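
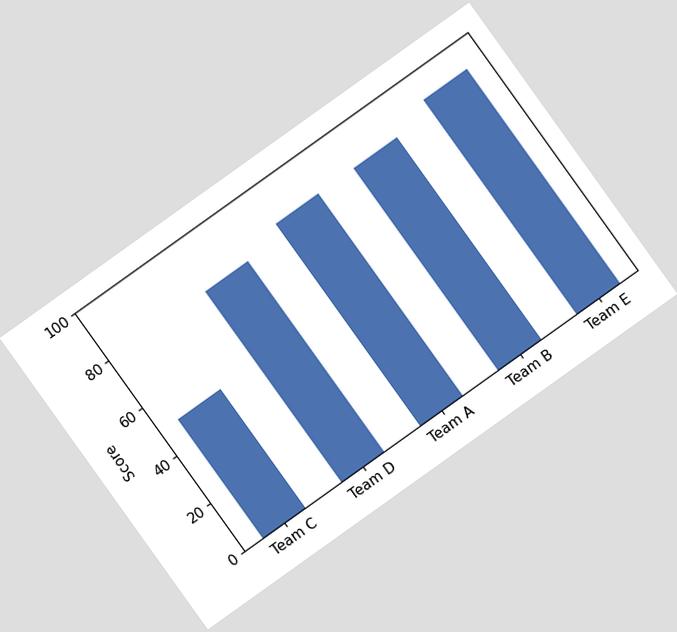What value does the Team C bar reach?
50

The chart is tilted about 36° counter-clockwise. Reading along the chart's y-axis, the Team C bar reaches 50.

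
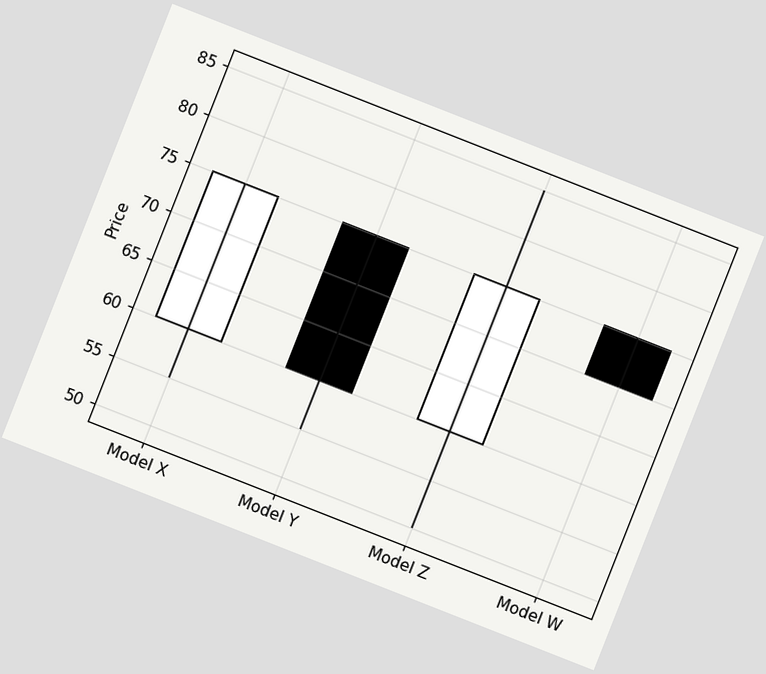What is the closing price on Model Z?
75

The chart is tilted about 21° clockwise. The Model Z candle closes at 75.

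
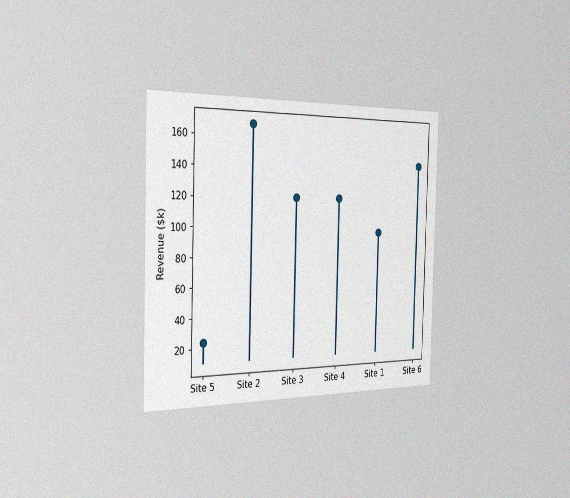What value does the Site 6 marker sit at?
The chart is viewed slightly from the left, with some photo noise. The Site 6 marker sits at $144k.

$144k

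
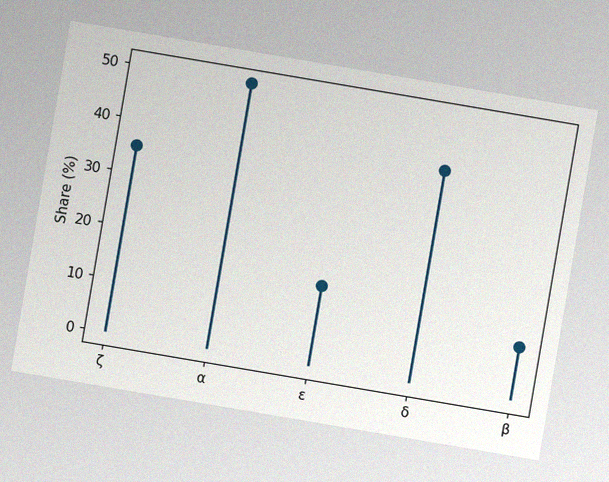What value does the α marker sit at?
The chart is tilted about 10° clockwise, with some photo noise. The α marker sits at 50%.

50%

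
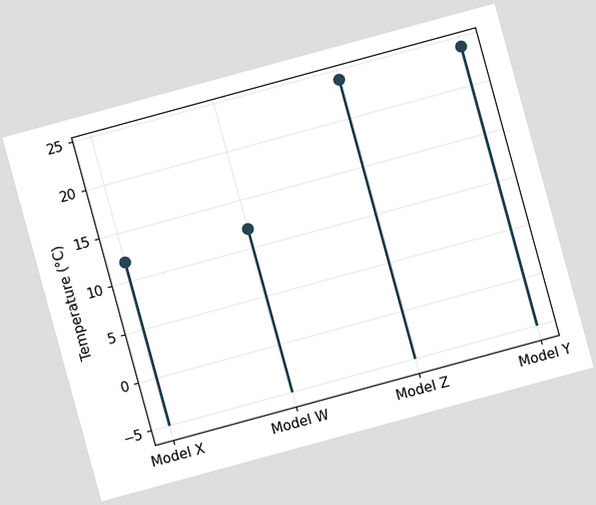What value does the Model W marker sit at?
The chart is tilted about 15° counter-clockwise. The Model W marker sits at 12°C.

12°C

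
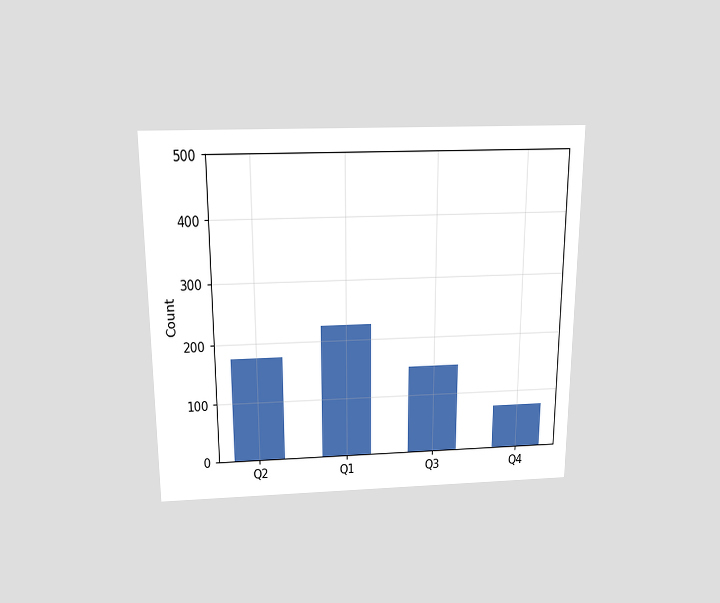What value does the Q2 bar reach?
The chart is viewed slightly from above. Reading along the chart's y-axis, the Q2 bar reaches 175.

175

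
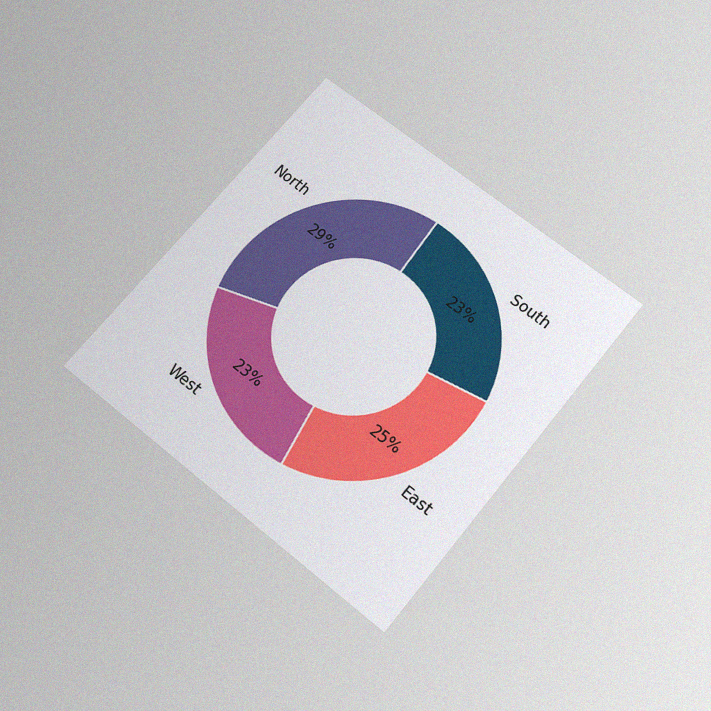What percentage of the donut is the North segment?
The chart is tilted about 39° clockwise and viewed slightly from below, with some photo noise. The North segment takes up 29% of the ring.

29%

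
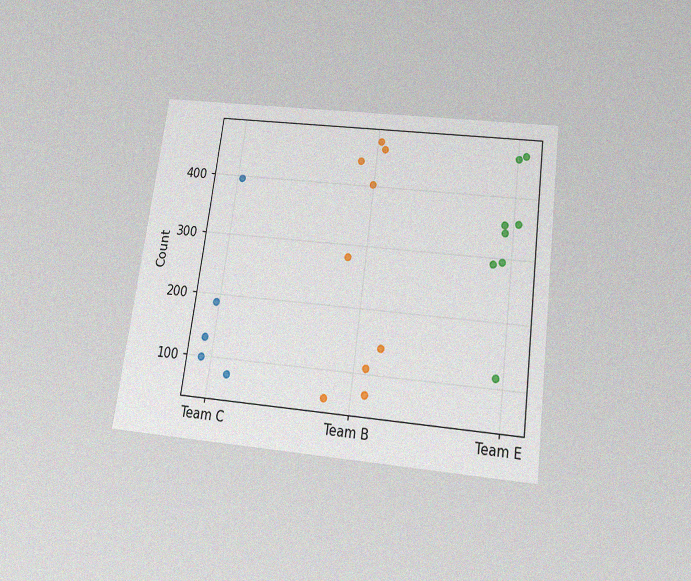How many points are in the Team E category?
8

The chart is tilted about 8° clockwise and viewed slightly from below, with some photo noise. Counting the markers in the Team E column gives 8.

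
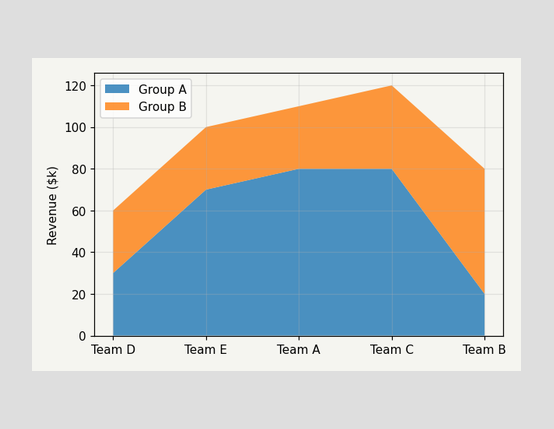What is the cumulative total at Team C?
The stacked total at Team C reaches $120k.

$120k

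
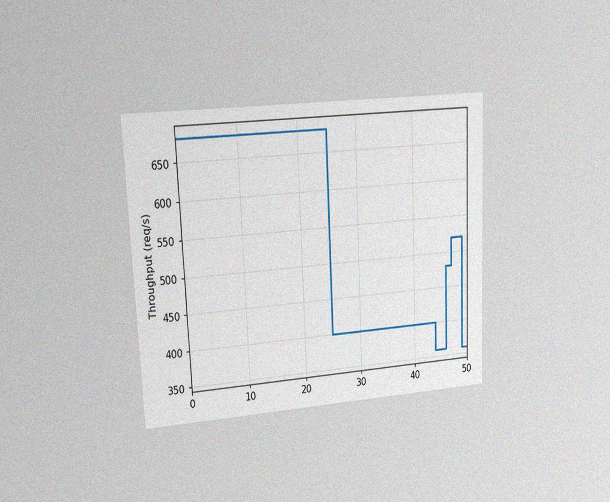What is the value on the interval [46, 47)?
480req/s

The chart is tilted about 3° counter-clockwise and viewed at a slight angle, with some photo noise. On [46, 47) the step sits at 480req/s.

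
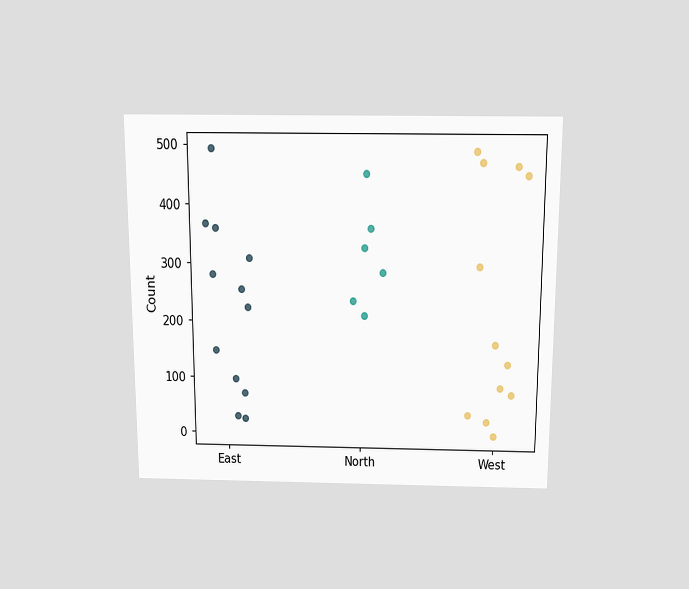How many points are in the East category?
The chart is viewed slightly from above. Counting the markers in the East column gives 12.

12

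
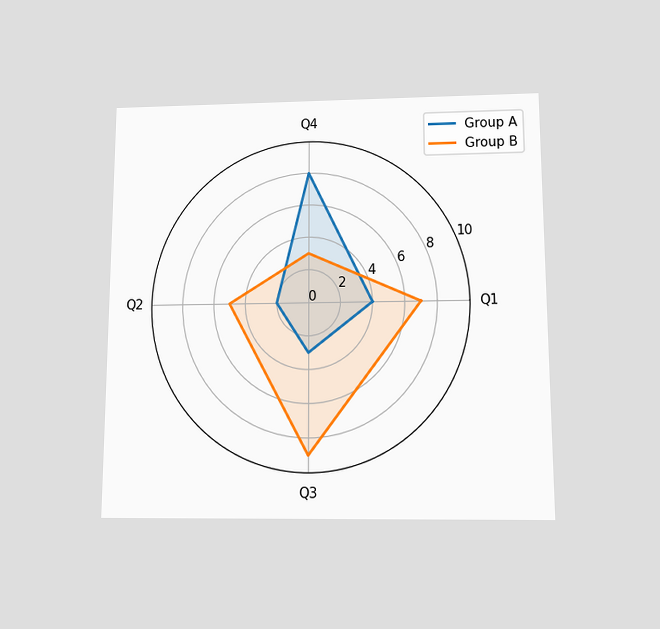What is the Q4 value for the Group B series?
3

The chart is viewed slightly from below. On the Q4 axis, Group B reaches 3.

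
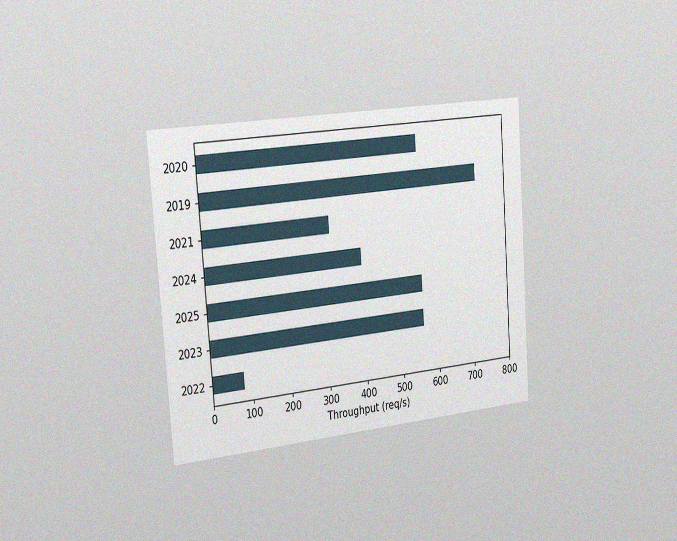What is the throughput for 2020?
560req/s

The chart is tilted about 4° counter-clockwise and viewed slightly from the left, with some photo noise. Reading along the chart's x-axis, the 2020 bar reaches 560req/s.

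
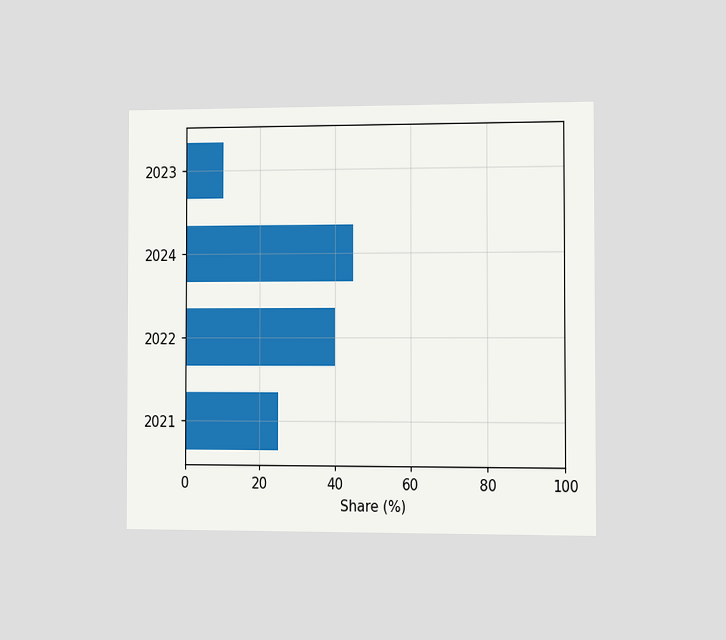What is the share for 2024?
The chart is viewed slightly from the right. Reading along the chart's x-axis, the 2024 bar reaches 45%.

45%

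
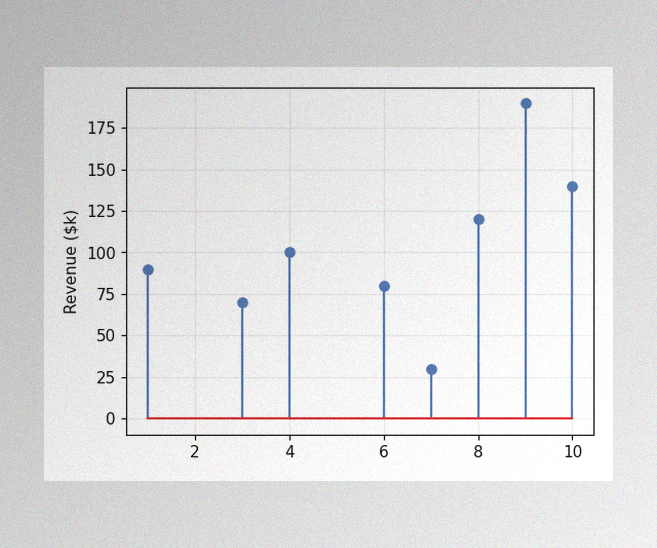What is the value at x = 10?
$140k

The image has some photo noise and uneven lighting. The stem at x=10 reaches $140k.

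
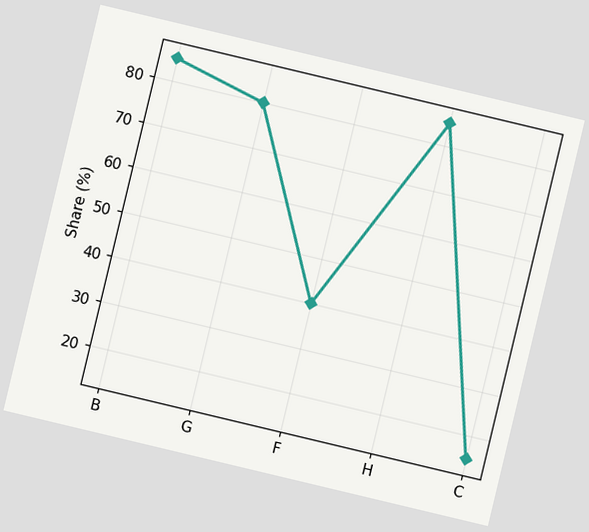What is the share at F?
The chart is tilted about 13° clockwise. At F, the line is at 40%.

40%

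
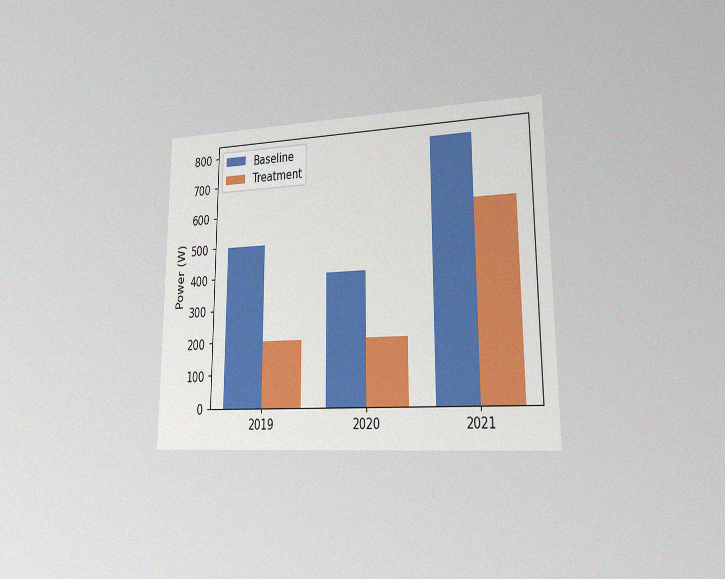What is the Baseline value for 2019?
500W

The chart is viewed slightly from the right, with some photo noise. The Baseline bar at 2019 reaches 500W on the y-axis.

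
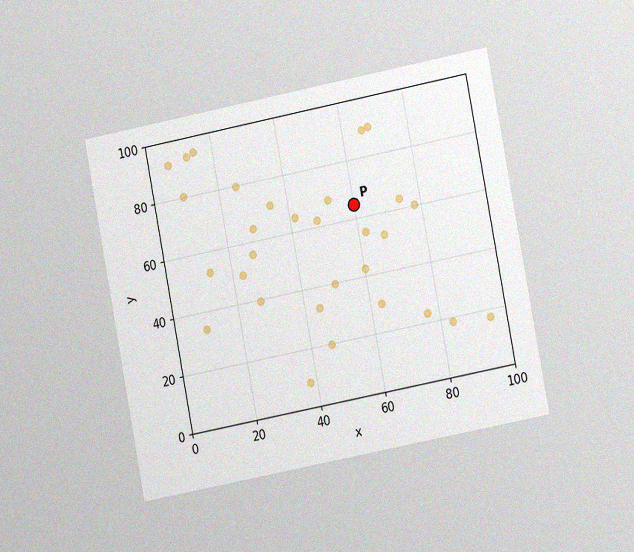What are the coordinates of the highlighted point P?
The chart is tilted about 11° counter-clockwise and viewed slightly from the right, with some photo noise. Following the gridlines from P to each axis, P sits at (60, 65).

(60, 65)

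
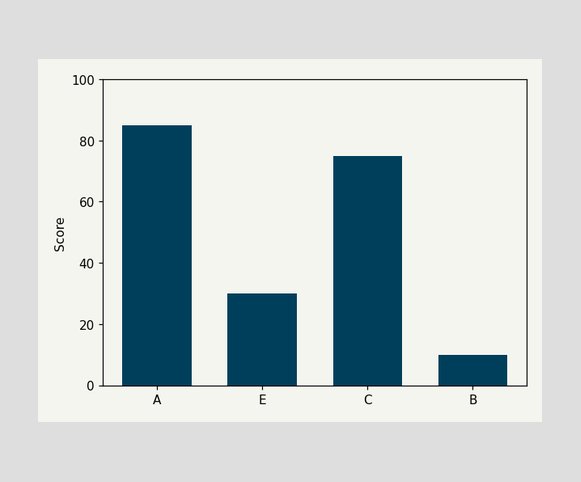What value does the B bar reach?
Reading along the chart's y-axis, the B bar reaches 10.

10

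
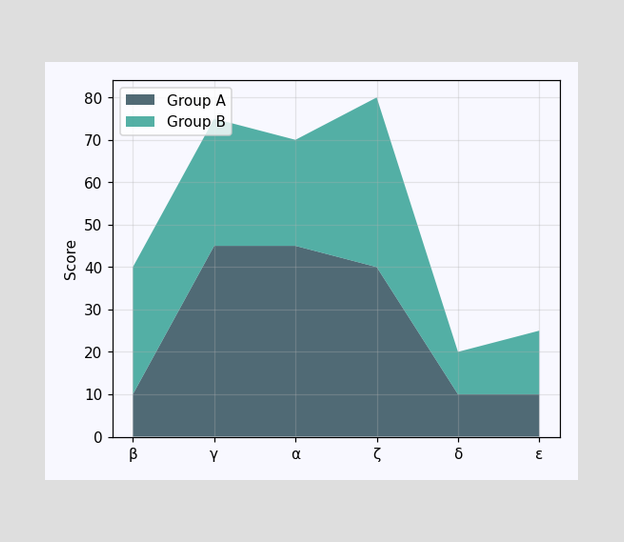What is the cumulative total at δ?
20

The stacked total at δ reaches 20.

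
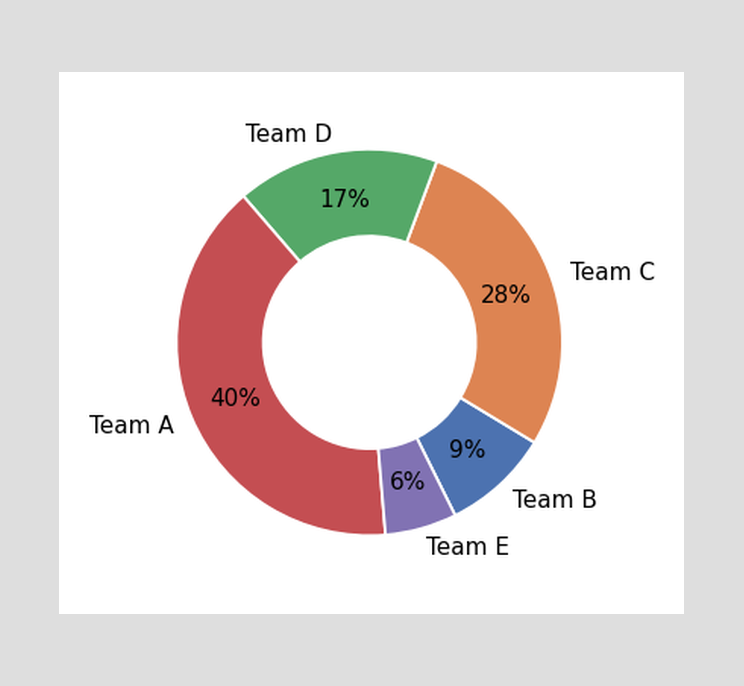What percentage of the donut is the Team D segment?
17%

The Team D segment takes up 17% of the ring.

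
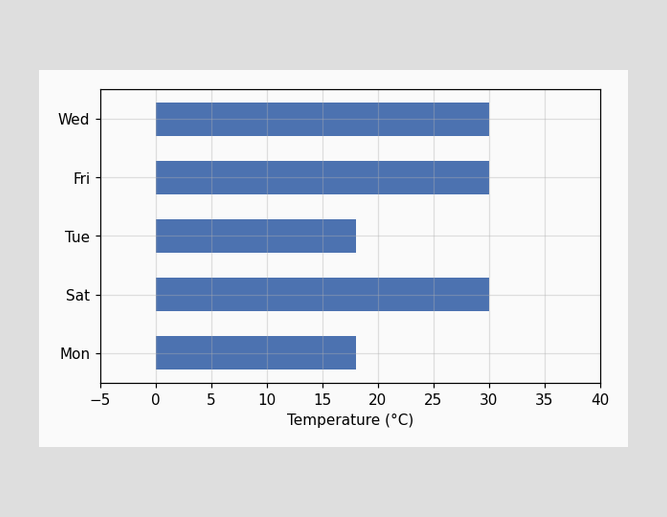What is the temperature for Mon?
18°C

Reading along the chart's x-axis, the Mon bar reaches 18°C.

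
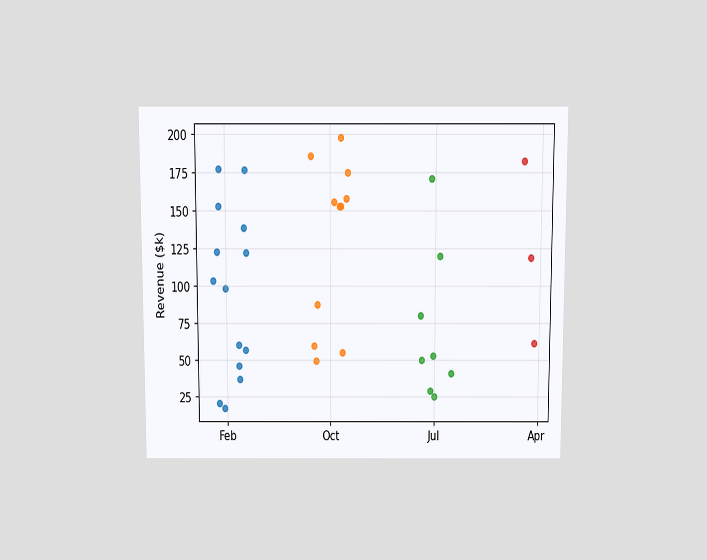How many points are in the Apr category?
3

The chart is viewed slightly from above. Counting the markers in the Apr column gives 3.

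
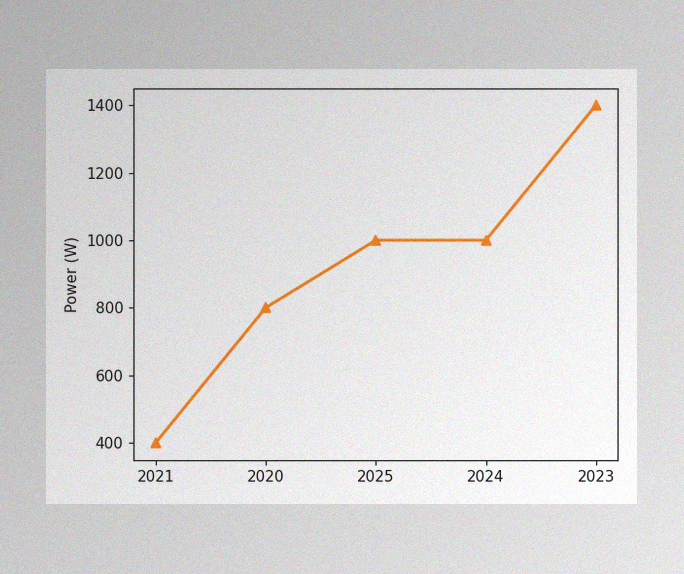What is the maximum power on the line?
The image has some photo noise and uneven lighting. The highest point is at 2023, and reading across to the y-axis gives 1400W.

1400W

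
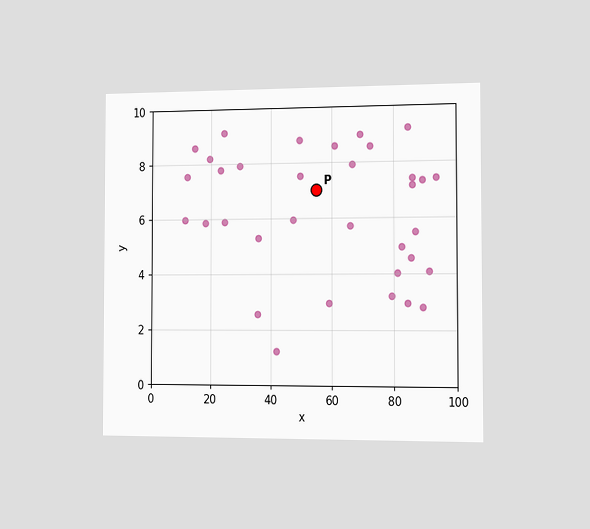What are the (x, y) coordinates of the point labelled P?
The chart is viewed slightly from the right. Following the gridlines from P to each axis, P sits at (55, 7).

(55, 7)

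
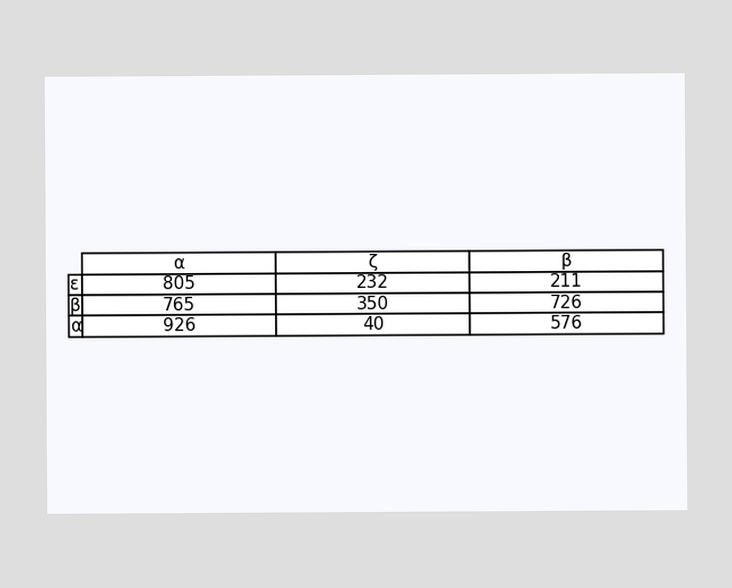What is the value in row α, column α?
The (α, α) cell reads 926.

926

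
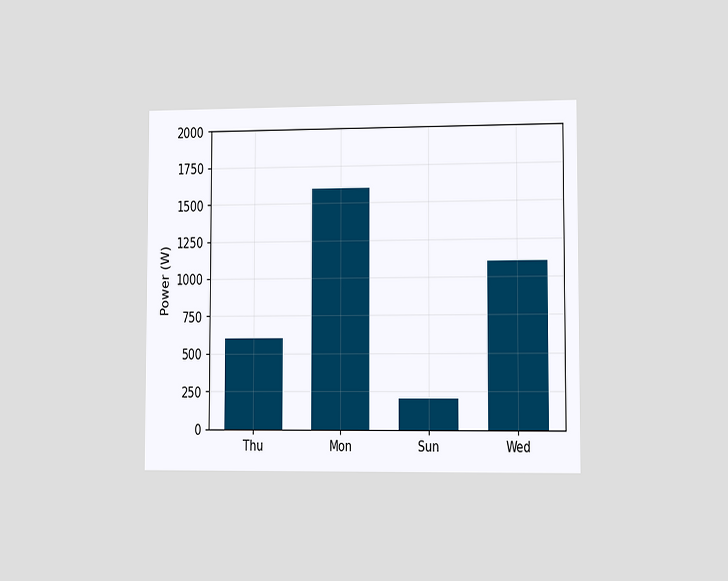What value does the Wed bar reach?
1100W

The chart is viewed slightly from the right. Reading along the chart's y-axis, the Wed bar reaches 1100W.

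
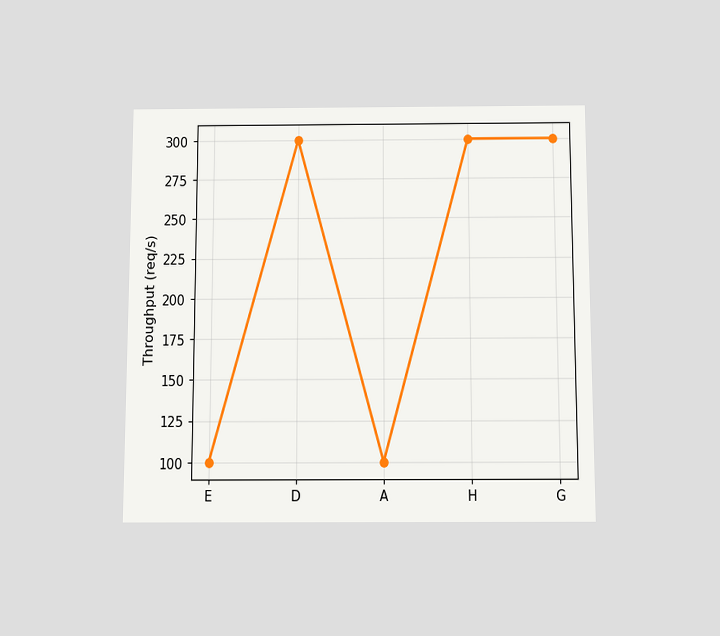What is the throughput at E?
100req/s

The chart is viewed slightly from below. At E, the line is at 100req/s.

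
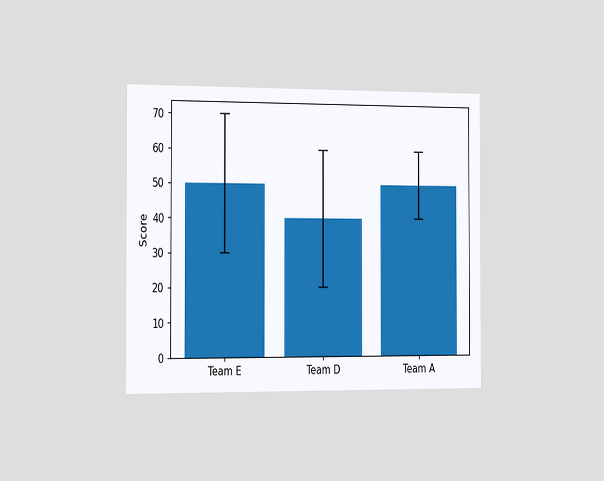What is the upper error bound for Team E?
70

The chart is viewed slightly from the left. The Team E bar's upper whisker reaches 70.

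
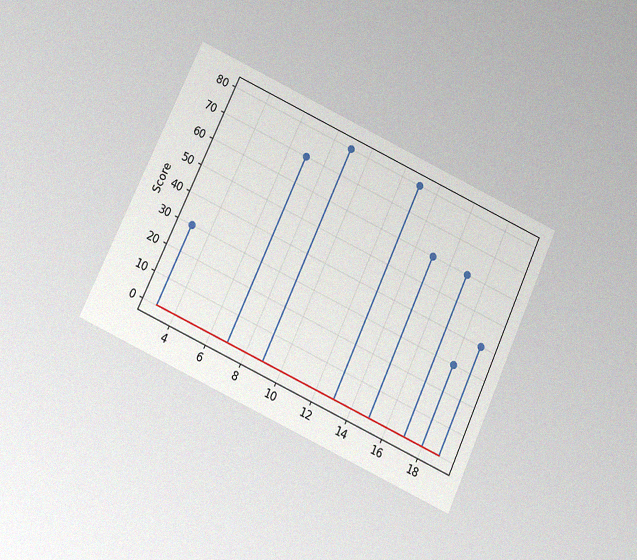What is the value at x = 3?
The chart is tilted about 25° clockwise and viewed at a slight angle, with some photo noise. The stem at x=3 reaches 30.

30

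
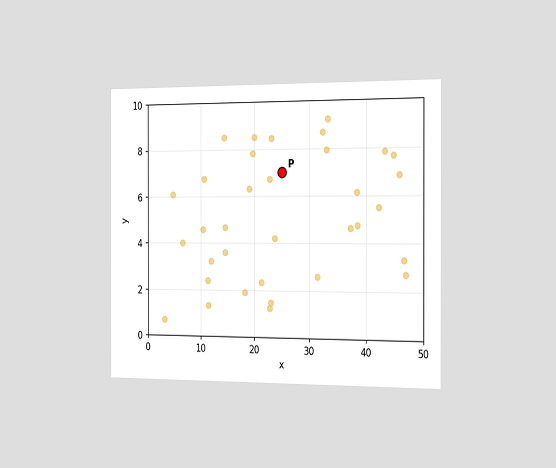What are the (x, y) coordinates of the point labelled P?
(25, 7)

The chart is viewed slightly from the right. Following the gridlines from P to each axis, P sits at (25, 7).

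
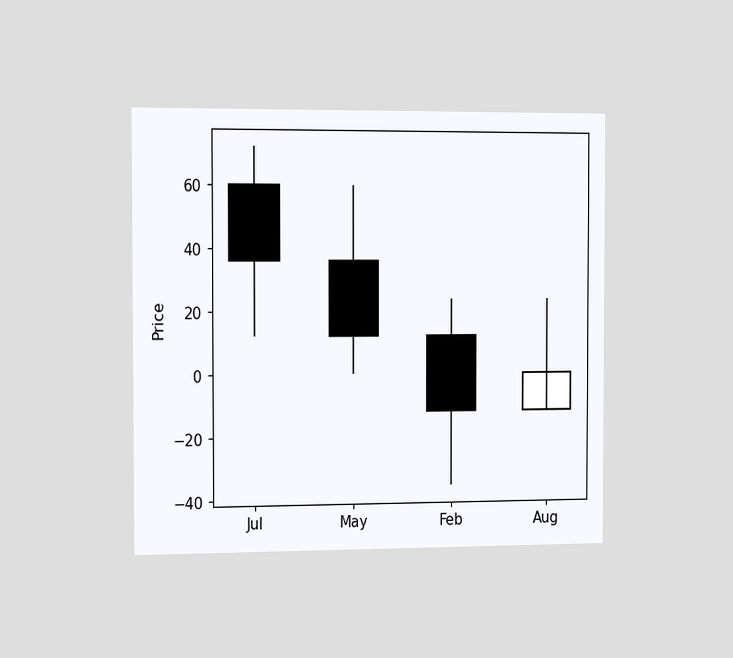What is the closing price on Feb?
-12

The chart is viewed slightly from the left. The Feb candle closes at -12.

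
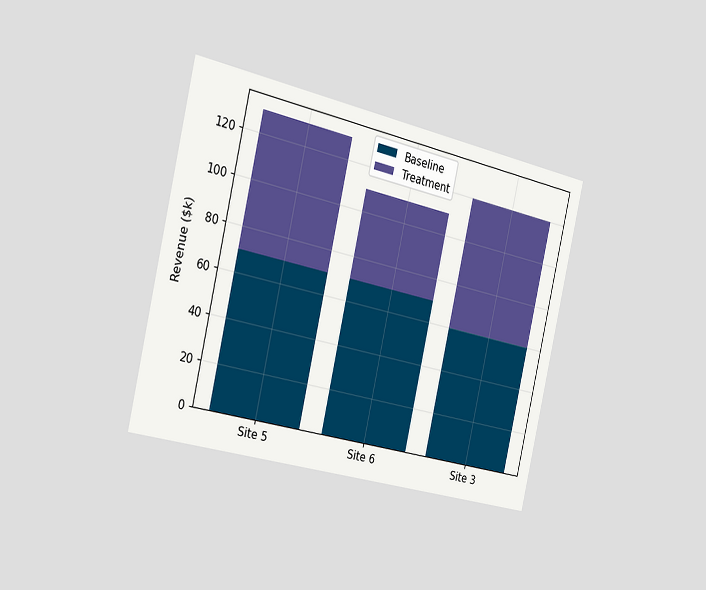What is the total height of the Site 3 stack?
$120k

The chart is tilted about 13° clockwise and viewed slightly from the left. The Site 3 stack's top reaches $120k on the y-axis.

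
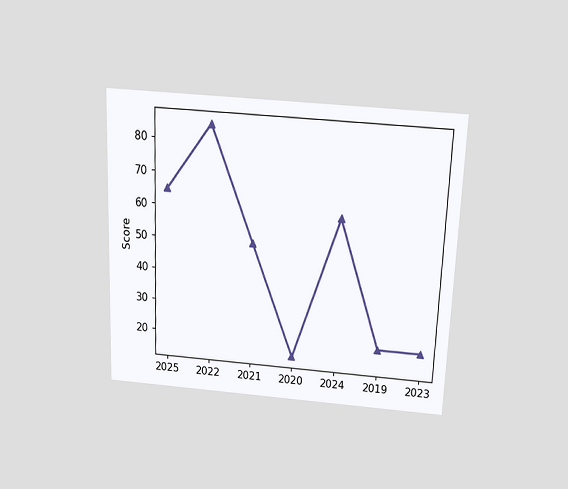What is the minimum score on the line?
The chart is tilted about 2° clockwise and viewed slightly from above. The lowest point is at 2020, and reading across to the y-axis gives 15.

15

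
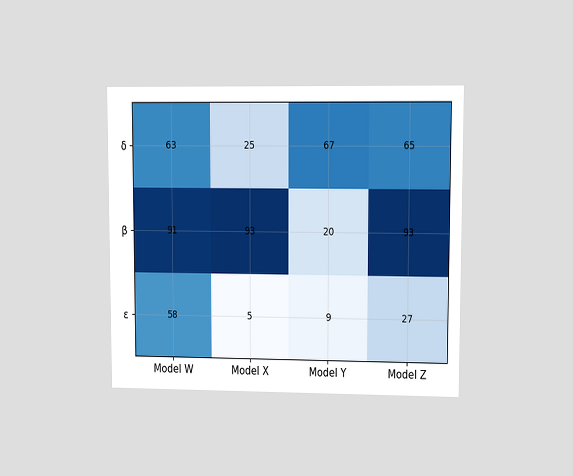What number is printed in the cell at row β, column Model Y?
20

The chart is viewed at a slight angle. The (β, Model Y) cell reads 20.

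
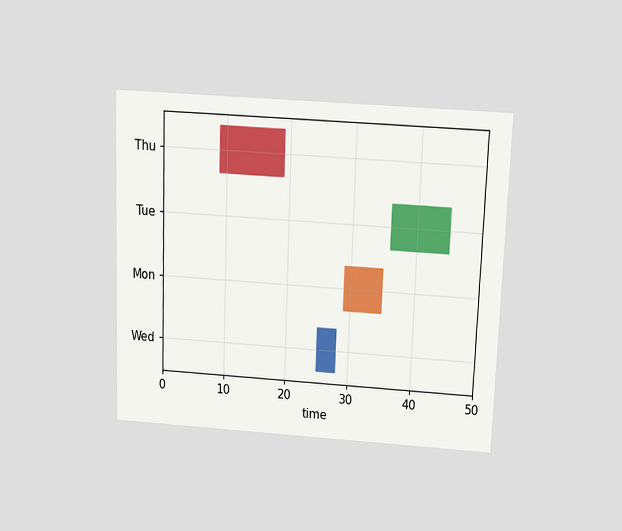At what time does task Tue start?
36

The chart is tilted about 2° clockwise and viewed slightly from above. The Tue bar begins at t=36.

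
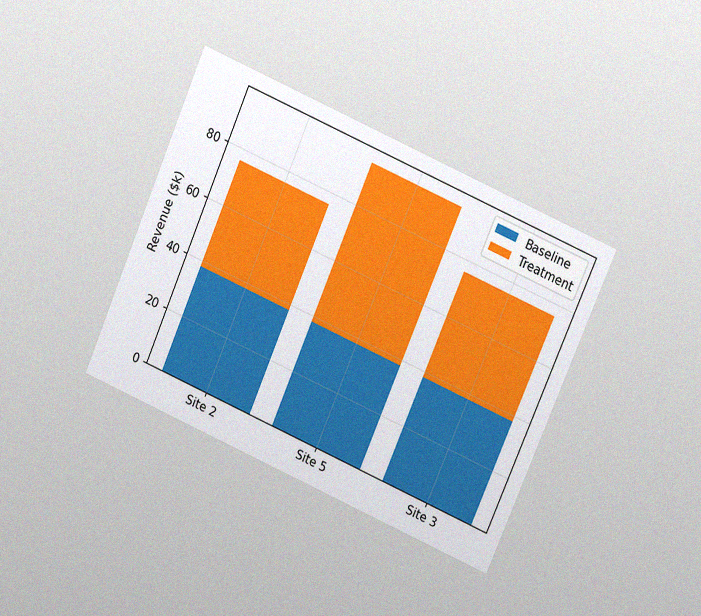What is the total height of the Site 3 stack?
$76k

The chart is tilted about 23° clockwise and viewed at a slight angle, with some photo noise. The Site 3 stack's top reaches $76k on the y-axis.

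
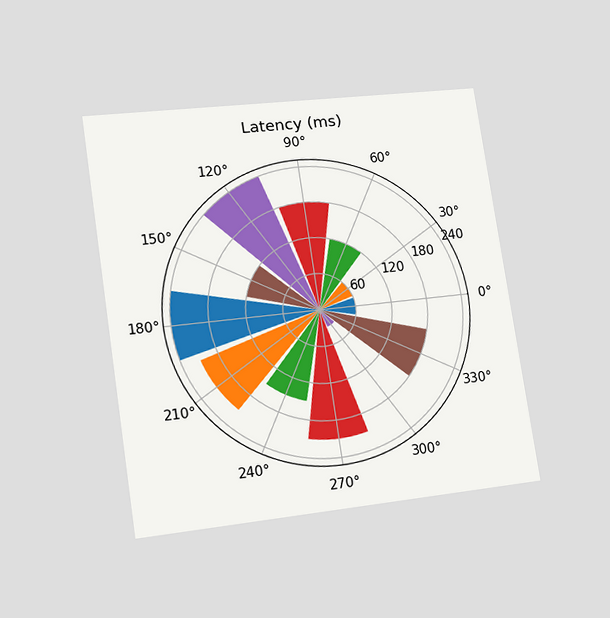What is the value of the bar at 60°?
120ms

The chart is tilted about 8° counter-clockwise and viewed at a slight angle. The bar at 60° reaches 120ms on the radial axis.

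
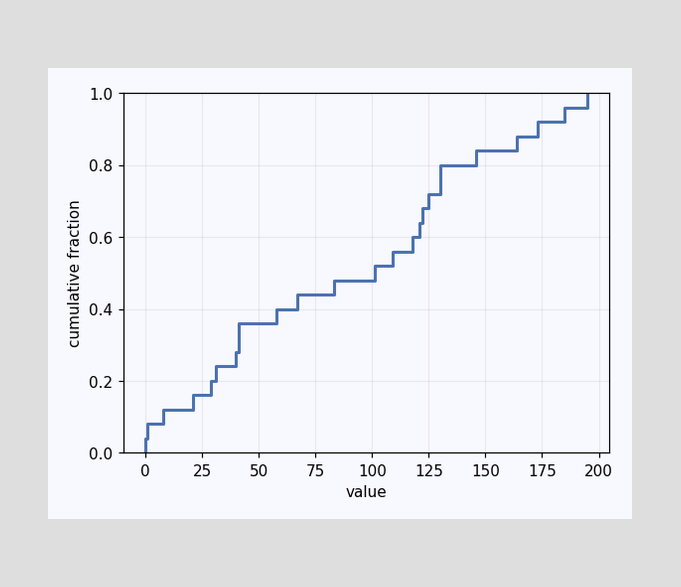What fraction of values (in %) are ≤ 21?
16%

At x=21 the ECDF step is at 16%.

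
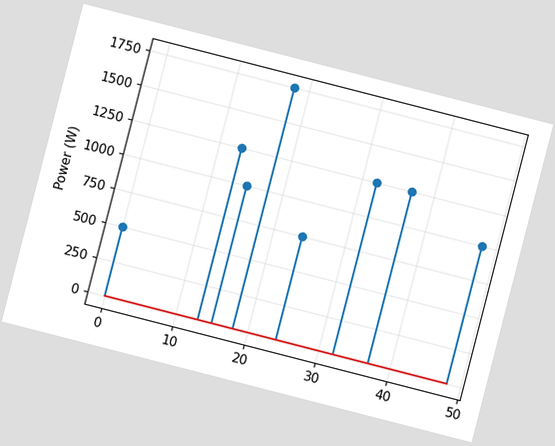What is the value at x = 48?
1000W

The chart is tilted about 14° clockwise. The stem at x=48 reaches 1000W.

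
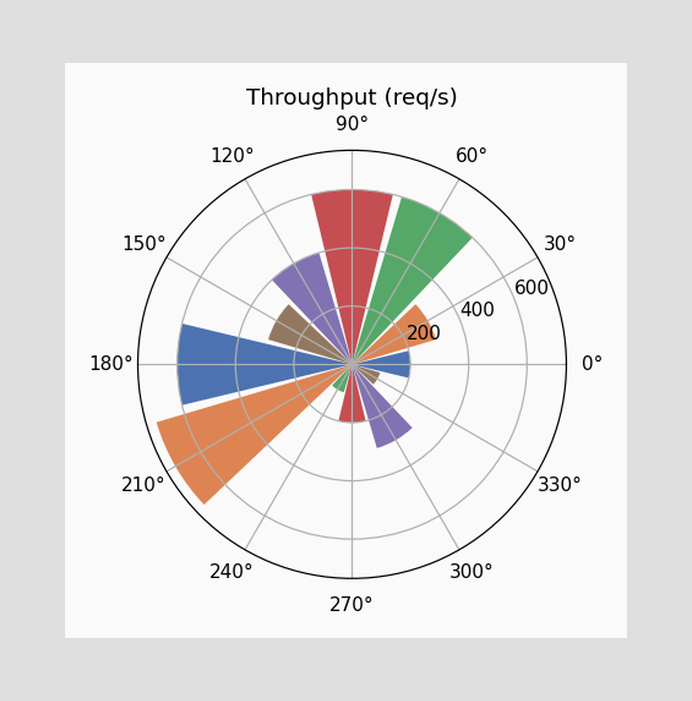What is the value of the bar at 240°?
The bar at 240° reaches 100req/s on the radial axis.

100req/s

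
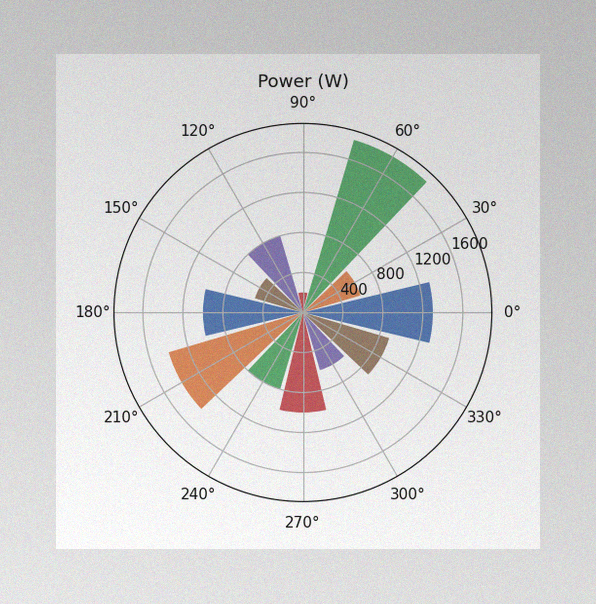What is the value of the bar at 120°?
800W

The image has some photo noise and uneven lighting. The bar at 120° reaches 800W on the radial axis.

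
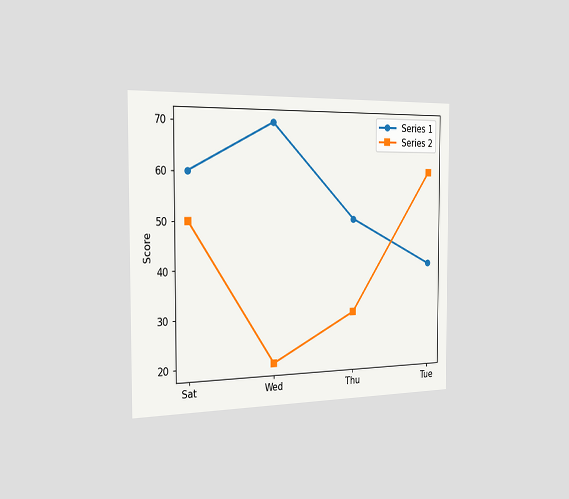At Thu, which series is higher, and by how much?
Series 1, by 20

The chart is viewed slightly from the left. At Thu, Series 1 sits above the other line by 20.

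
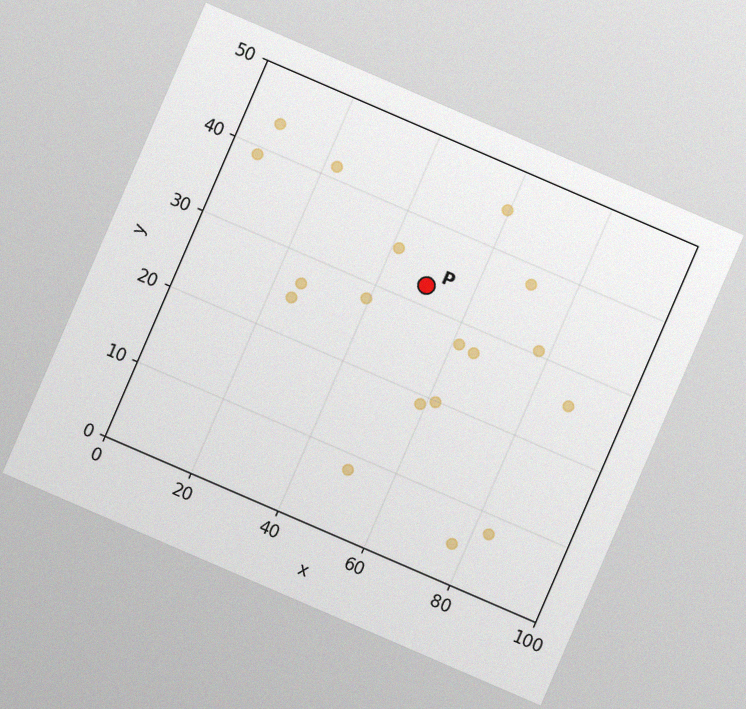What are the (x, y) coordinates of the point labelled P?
(50, 32.5)

The chart is tilted about 23° clockwise, with some photo noise. Following the gridlines from P to each axis, P sits at (50, 32.5).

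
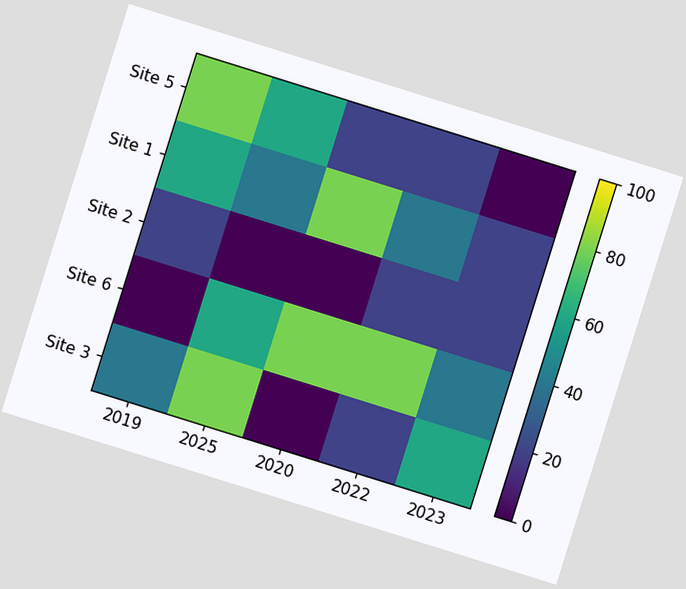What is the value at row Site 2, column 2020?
0

The chart is tilted about 17° clockwise. Matching cell (Site 2, 2020) against the colorbar gives 0.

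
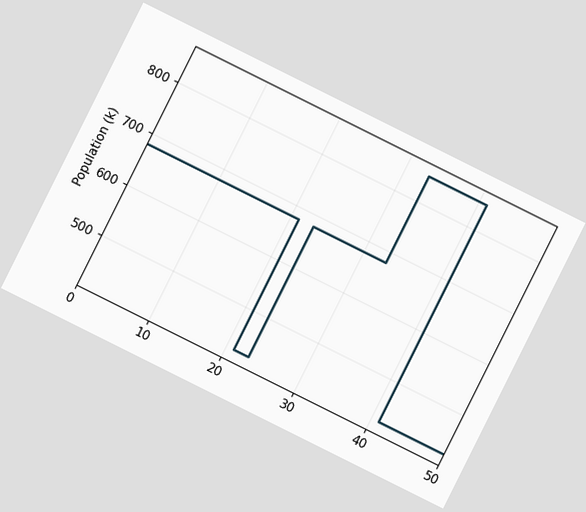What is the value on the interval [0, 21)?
The chart is tilted about 27° clockwise. On [0, 21) the step sits at 680k.

680k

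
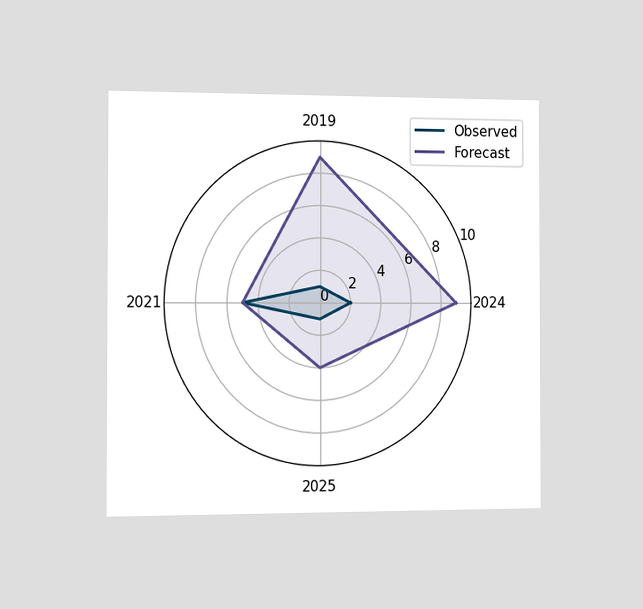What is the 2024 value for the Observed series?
The chart is viewed slightly from the left. On the 2024 axis, Observed reaches 2.

2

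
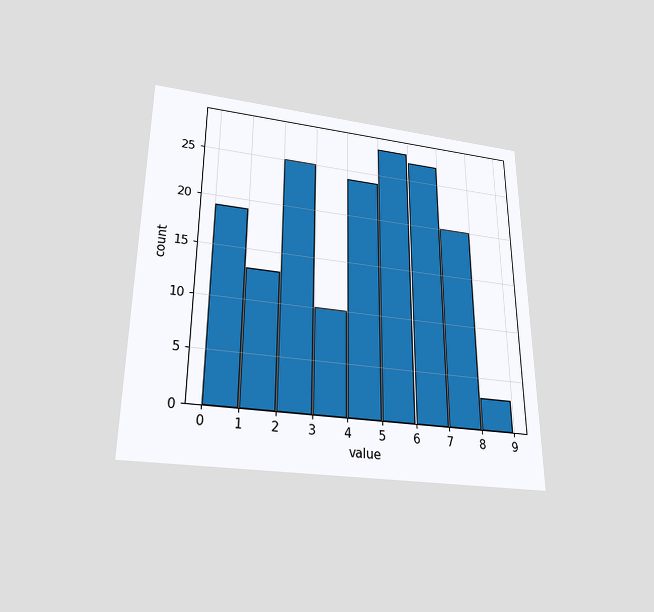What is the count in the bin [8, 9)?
3

The chart is viewed slightly from below. The [8, 9) bin has height 3.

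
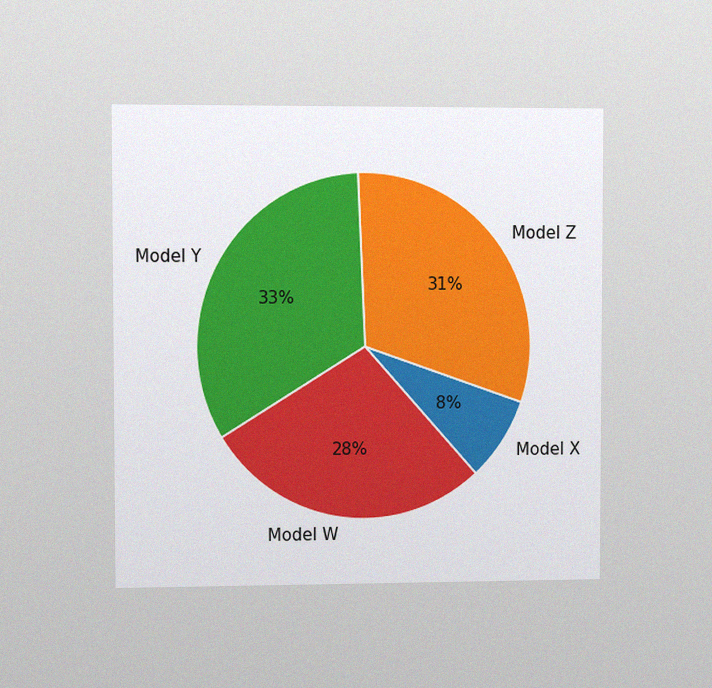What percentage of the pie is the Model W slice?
28%

The chart is viewed slightly from the left, with some photo noise. The Model W slice takes up 28% of the pie.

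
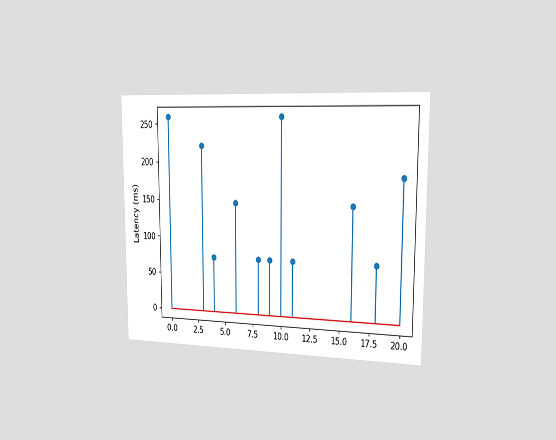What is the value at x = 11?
The chart is viewed slightly from the right. The stem at x=11 reaches 74ms.

74ms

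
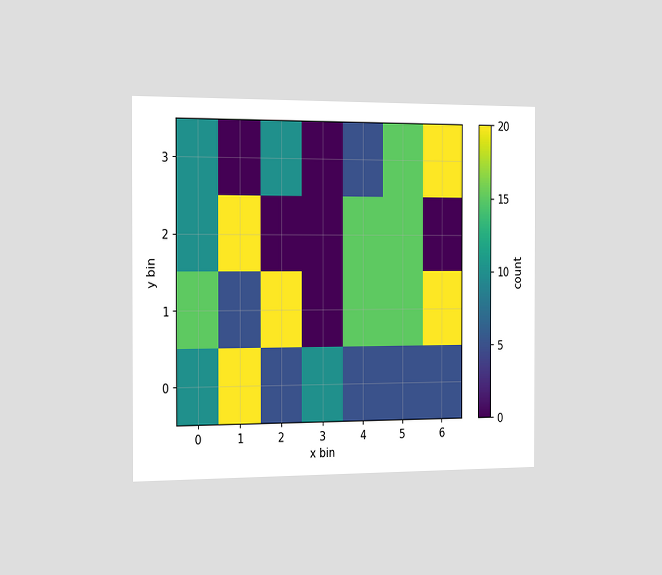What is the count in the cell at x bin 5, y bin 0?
5

The chart is viewed slightly from the left. Matching the cell (5, 0) against the colorbar gives 5.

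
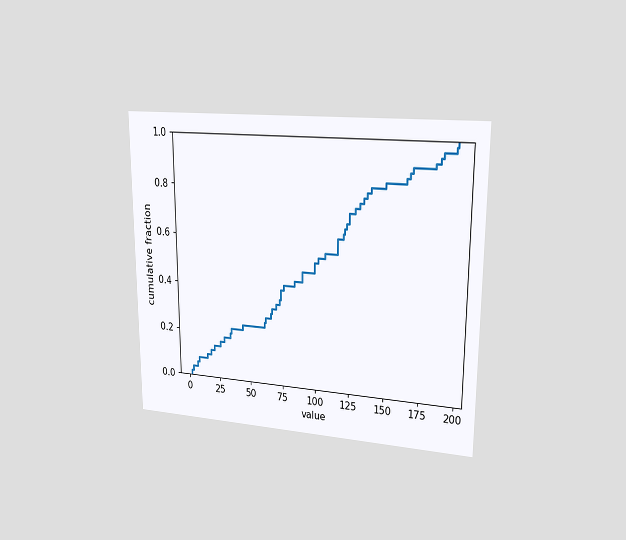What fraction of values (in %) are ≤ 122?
The chart is viewed slightly from the right. At x=122 the ECDF step is at 68%.

68%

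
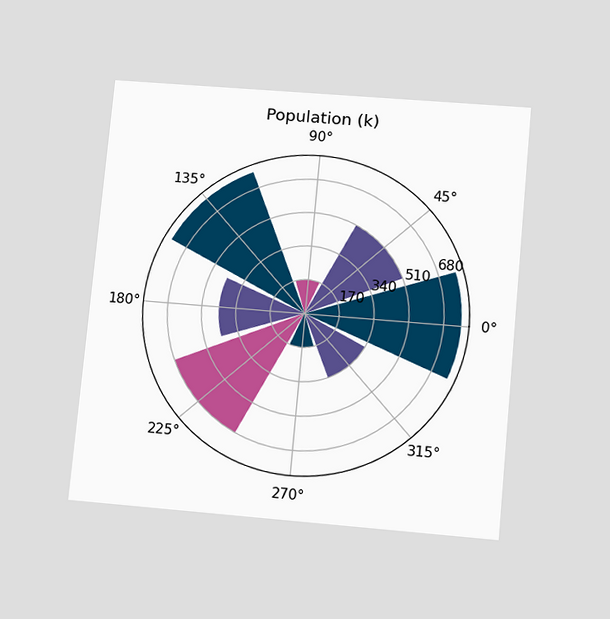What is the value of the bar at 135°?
The chart is tilted about 5° clockwise and viewed slightly from below. The bar at 135° reaches 765k on the radial axis.

765k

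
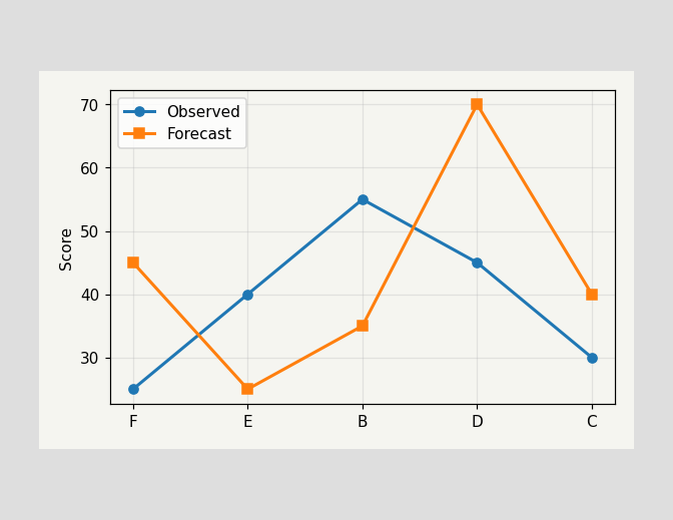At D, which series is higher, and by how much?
At D, Forecast sits above the other line by 25.

Forecast, by 25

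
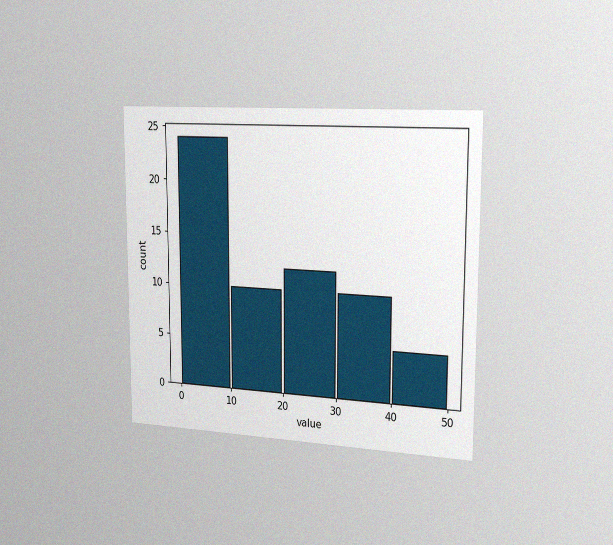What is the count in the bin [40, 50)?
5

The chart is viewed slightly from the right, with some photo noise. The [40, 50) bin has height 5.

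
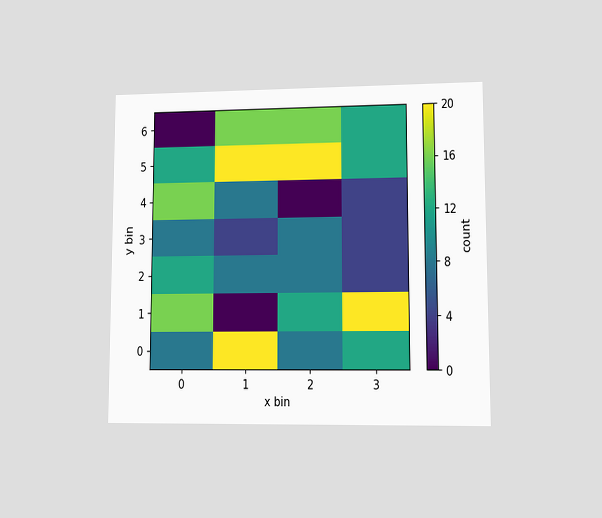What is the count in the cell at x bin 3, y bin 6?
The chart is viewed at a slight angle. Matching the cell (3, 6) against the colorbar gives 12.

12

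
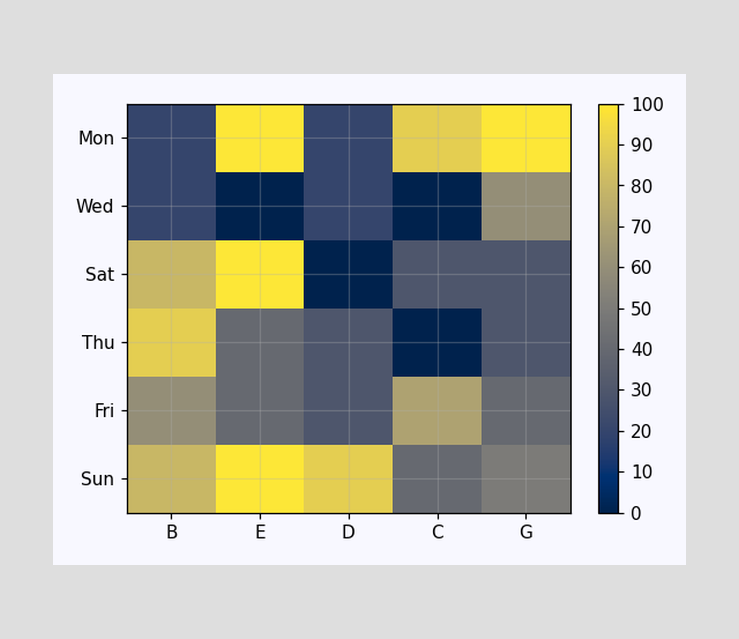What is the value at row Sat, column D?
Matching cell (Sat, D) against the colorbar gives 0.

0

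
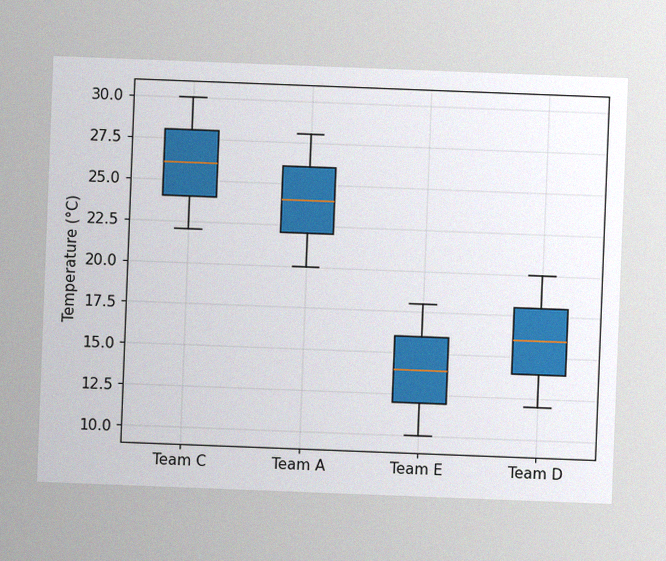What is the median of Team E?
14°C

The chart is tilted about 2° clockwise, with some photo noise. The median line in the Team E box sits at 14°C.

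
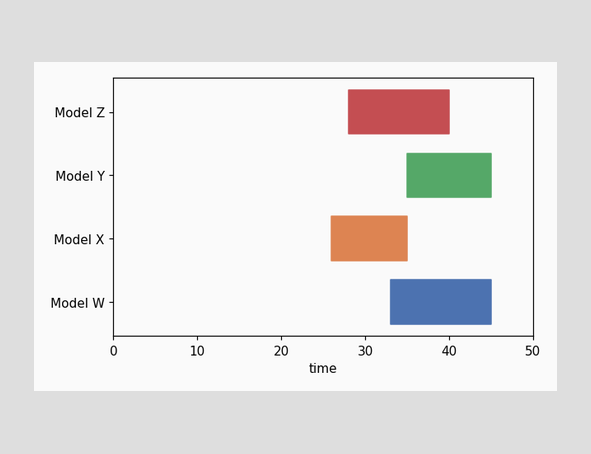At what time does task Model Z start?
The Model Z bar begins at t=28.

28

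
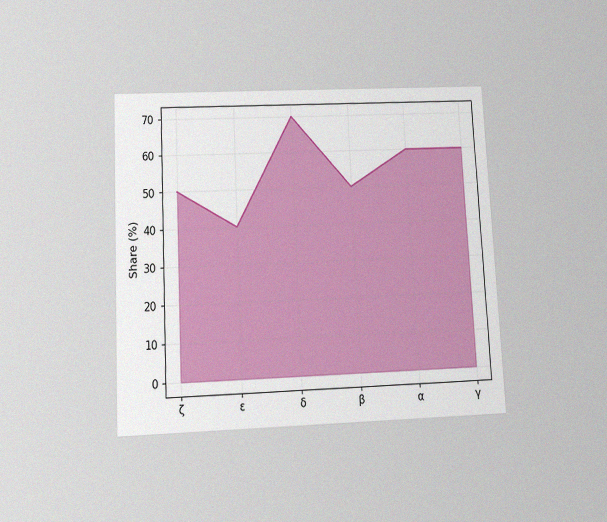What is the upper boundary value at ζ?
50%

The chart is tilted about 3° counter-clockwise and viewed slightly from below, with some photo noise. At ζ the upper boundary is at 50%.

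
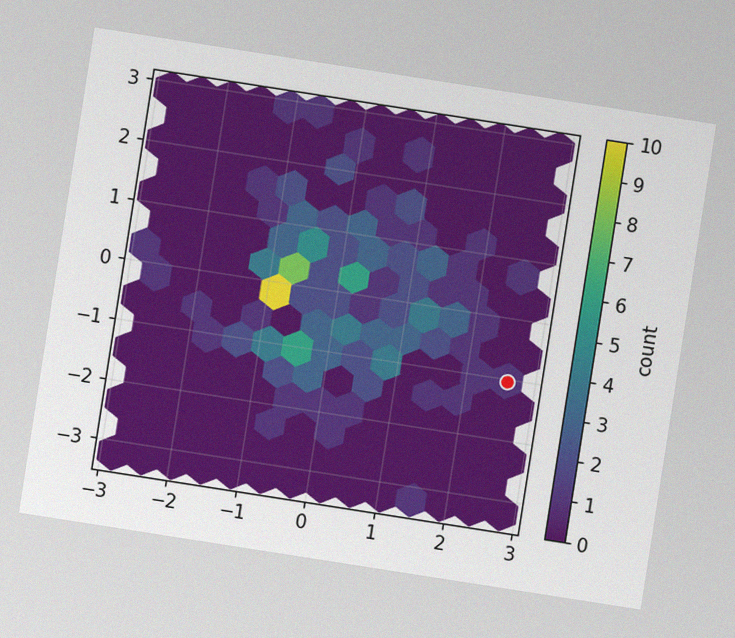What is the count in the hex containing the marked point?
1

The chart is tilted about 9° clockwise, with some photo noise. The marked hex reads 1 on the colorbar.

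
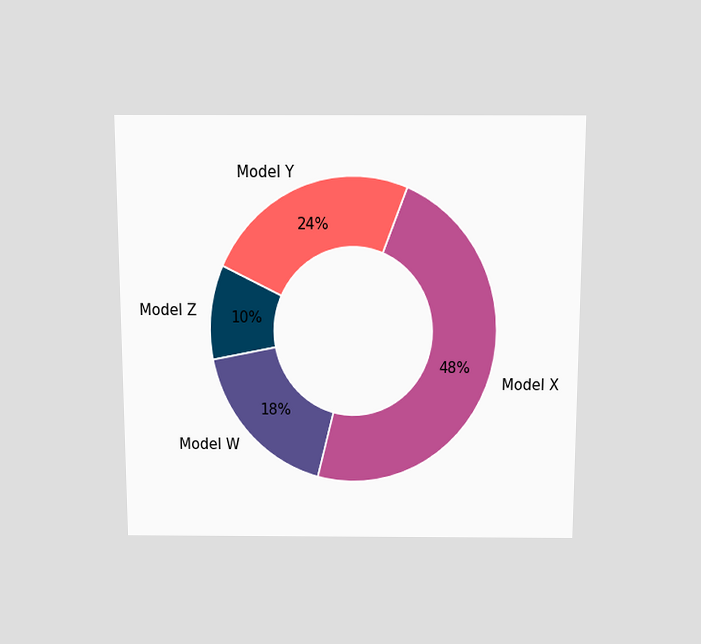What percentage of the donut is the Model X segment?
48%

The chart is viewed slightly from above. The Model X segment takes up 48% of the ring.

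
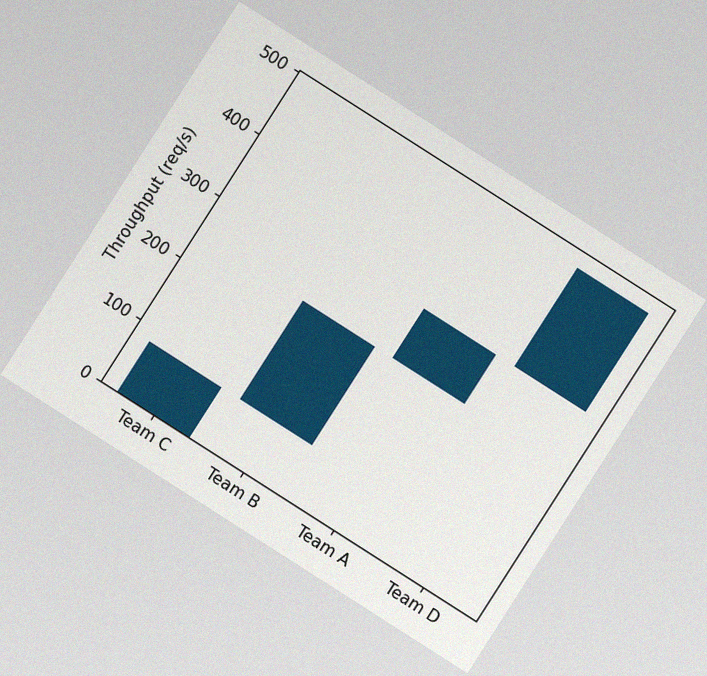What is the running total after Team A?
320req/s

The chart is tilted about 33° clockwise, with some photo noise. After Team A the running total reaches 320req/s.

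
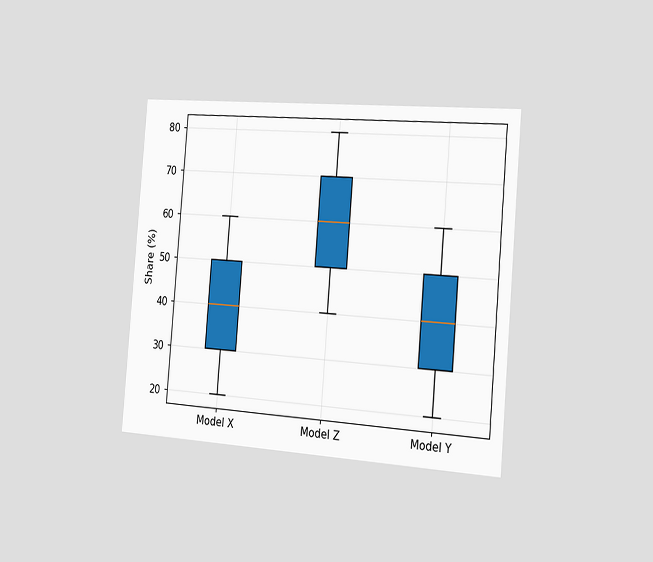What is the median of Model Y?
40%

The chart is tilted about 5° clockwise and viewed slightly from the right. The median line in the Model Y box sits at 40%.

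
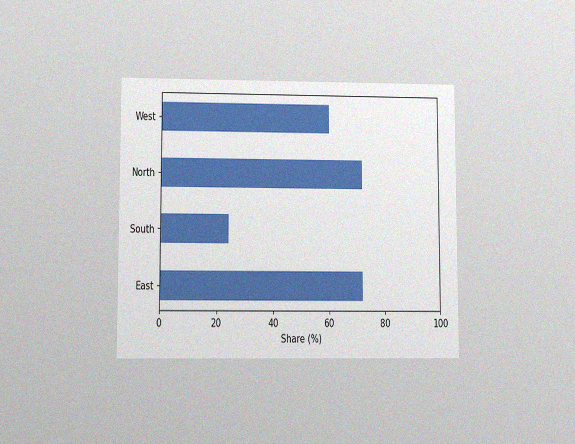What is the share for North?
72%

The chart is viewed at a slight angle, with some photo noise. Reading along the chart's x-axis, the North bar reaches 72%.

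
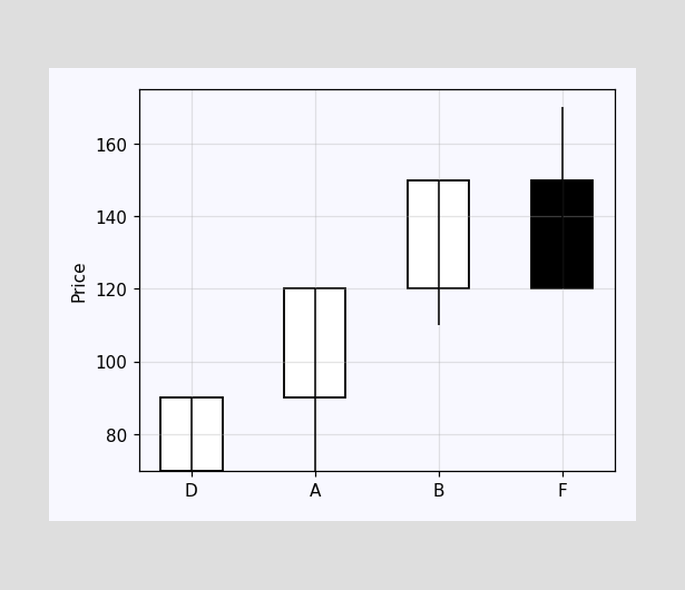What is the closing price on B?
150

The B candle closes at 150.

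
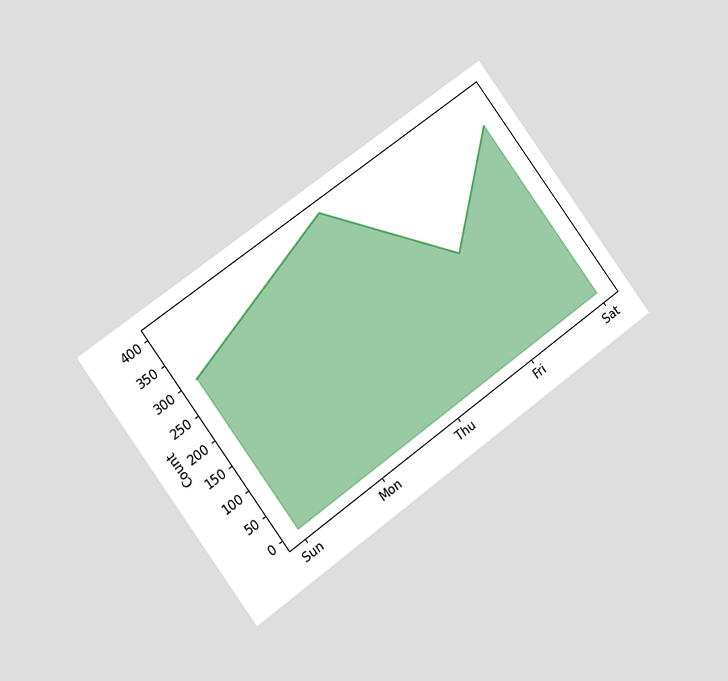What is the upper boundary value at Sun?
300

The chart is tilted about 36° counter-clockwise and viewed at a slight angle. At Sun the upper boundary is at 300.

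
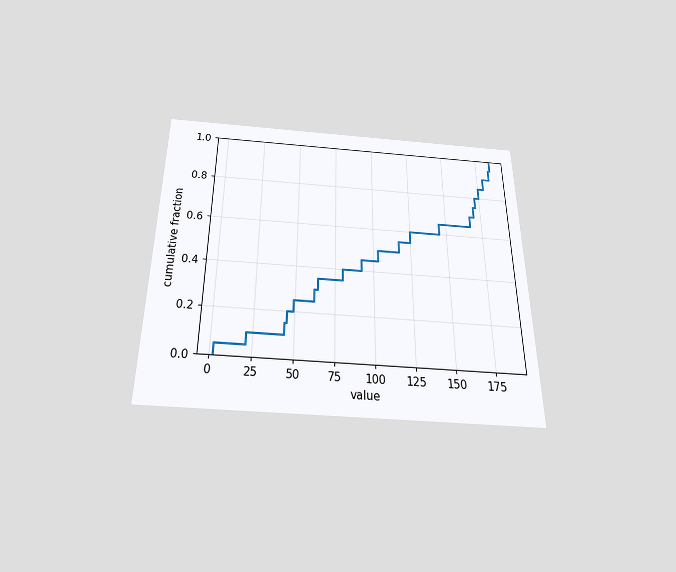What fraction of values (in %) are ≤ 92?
45%

The chart is viewed slightly from below. At x=92 the ECDF step is at 45%.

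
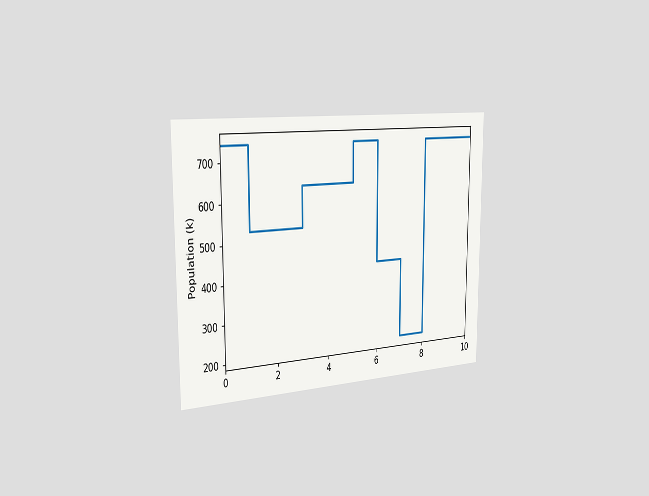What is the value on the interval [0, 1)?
742k

The chart is viewed slightly from the left. On [0, 1) the step sits at 742k.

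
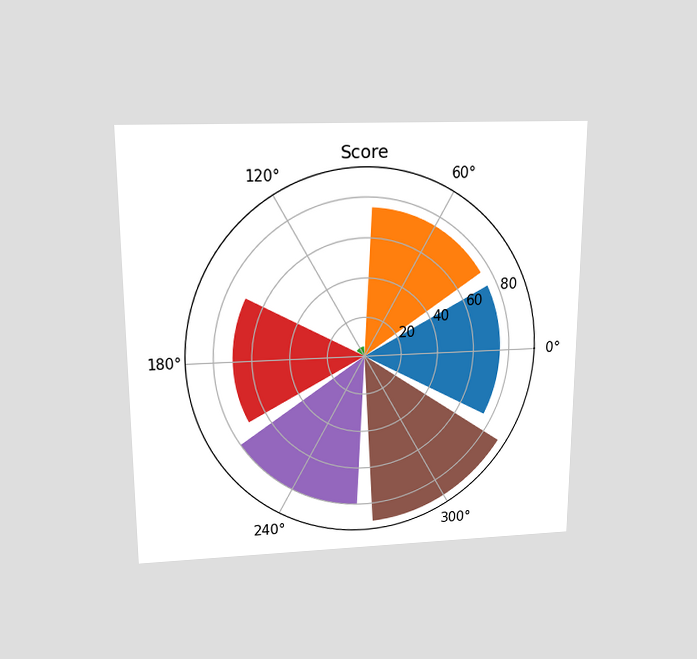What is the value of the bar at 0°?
75

The chart is viewed slightly from above. The bar at 0° reaches 75 on the radial axis.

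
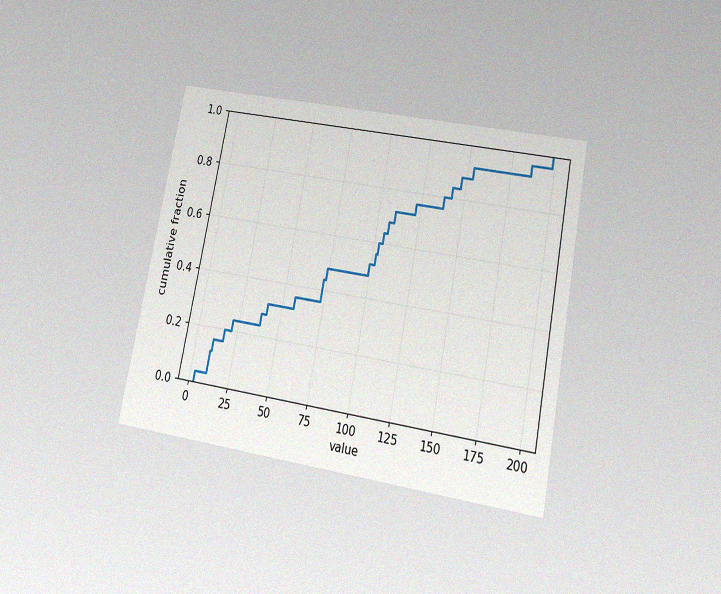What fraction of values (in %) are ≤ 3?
The chart is tilted about 11° clockwise and viewed slightly from below, with some photo noise. At x=3 the ECDF step is at 4%.

4%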